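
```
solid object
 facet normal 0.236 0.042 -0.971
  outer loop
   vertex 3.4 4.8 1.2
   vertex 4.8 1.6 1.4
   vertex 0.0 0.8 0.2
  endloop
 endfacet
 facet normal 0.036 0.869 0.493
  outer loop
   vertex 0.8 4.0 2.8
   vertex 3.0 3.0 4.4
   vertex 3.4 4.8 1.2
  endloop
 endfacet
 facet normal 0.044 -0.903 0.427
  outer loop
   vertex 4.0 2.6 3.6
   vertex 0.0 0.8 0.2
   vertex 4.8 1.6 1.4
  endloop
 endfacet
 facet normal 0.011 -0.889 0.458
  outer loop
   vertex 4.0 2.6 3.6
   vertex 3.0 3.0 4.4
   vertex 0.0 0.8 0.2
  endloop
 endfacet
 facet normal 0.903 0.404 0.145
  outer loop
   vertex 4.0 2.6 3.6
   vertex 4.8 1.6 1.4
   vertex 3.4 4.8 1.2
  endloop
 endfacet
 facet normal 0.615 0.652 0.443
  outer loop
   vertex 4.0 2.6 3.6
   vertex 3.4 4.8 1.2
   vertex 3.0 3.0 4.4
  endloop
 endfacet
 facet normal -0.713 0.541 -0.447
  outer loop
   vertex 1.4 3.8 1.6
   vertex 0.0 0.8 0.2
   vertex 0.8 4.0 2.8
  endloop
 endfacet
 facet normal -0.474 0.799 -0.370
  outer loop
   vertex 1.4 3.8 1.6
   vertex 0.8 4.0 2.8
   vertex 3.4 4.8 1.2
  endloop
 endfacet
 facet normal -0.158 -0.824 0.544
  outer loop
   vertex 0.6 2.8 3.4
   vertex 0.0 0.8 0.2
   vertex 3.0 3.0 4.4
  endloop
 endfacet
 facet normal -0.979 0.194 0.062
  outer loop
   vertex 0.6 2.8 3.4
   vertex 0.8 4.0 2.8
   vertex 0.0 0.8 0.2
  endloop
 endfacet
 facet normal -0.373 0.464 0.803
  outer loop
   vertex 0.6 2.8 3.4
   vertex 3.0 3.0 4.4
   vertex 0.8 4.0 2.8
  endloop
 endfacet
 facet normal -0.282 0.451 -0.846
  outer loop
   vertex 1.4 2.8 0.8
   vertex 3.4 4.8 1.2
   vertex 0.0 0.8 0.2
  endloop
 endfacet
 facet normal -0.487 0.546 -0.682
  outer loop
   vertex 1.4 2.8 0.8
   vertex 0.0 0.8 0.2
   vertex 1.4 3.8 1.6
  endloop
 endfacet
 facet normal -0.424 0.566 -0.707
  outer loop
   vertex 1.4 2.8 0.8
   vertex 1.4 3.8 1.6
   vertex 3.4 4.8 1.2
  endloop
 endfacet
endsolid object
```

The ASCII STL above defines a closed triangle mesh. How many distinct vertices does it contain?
9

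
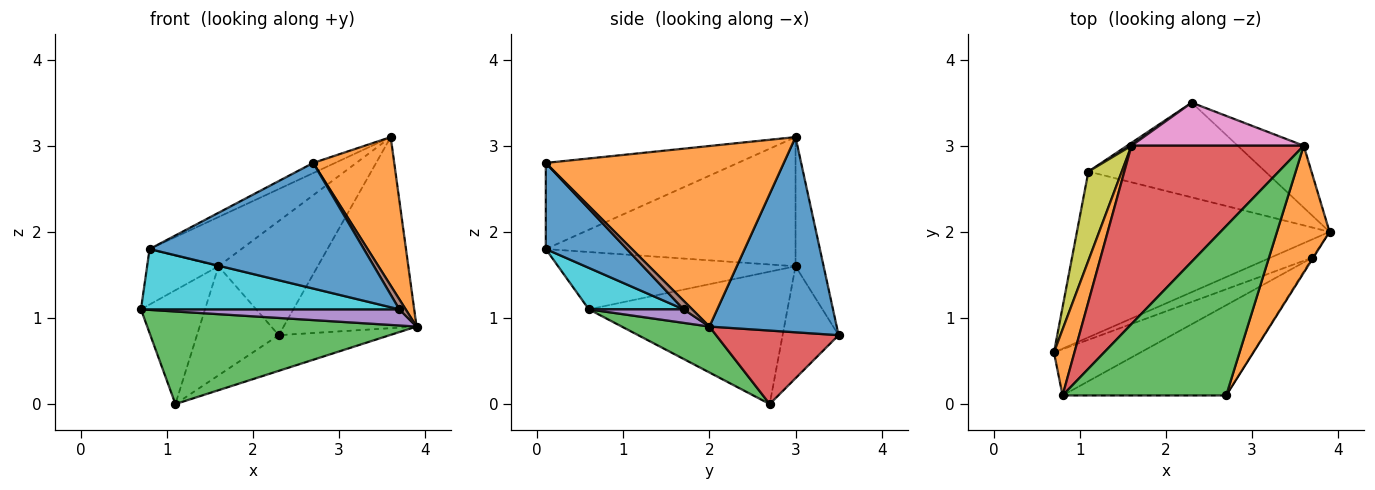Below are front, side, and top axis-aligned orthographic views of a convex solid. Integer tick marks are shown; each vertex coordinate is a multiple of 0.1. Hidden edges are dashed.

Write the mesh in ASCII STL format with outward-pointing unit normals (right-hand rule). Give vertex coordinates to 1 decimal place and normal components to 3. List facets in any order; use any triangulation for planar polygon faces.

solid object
 facet normal 0.673 0.703 -0.228
  outer loop
   vertex 3.6 3.0 3.1
   vertex 3.9 2.0 0.9
   vertex 2.3 3.5 0.8
  endloop
 endfacet
 facet normal 0.913 -0.311 0.266
  outer loop
   vertex 2.7 0.1 2.8
   vertex 3.9 2.0 0.9
   vertex 3.6 3.0 3.1
  endloop
 endfacet
 facet normal 0.157 -0.482 -0.862
  outer loop
   vertex 1.1 2.7 0.0
   vertex 3.9 2.0 0.9
   vertex 0.7 0.6 1.1
  endloop
 endfacet
 facet normal 0.362 0.328 -0.872
  outer loop
   vertex 1.1 2.7 0.0
   vertex 2.3 3.5 0.8
   vertex 3.9 2.0 0.9
  endloop
 endfacet
 facet normal 0.236 -0.643 -0.729
  outer loop
   vertex 3.7 1.7 1.1
   vertex 0.7 0.6 1.1
   vertex 3.9 2.0 0.9
  endloop
 endfacet
 facet normal 0.802 -0.591 -0.084
  outer loop
   vertex 3.7 1.7 1.1
   vertex 3.9 2.0 0.9
   vertex 2.7 0.1 2.8
  endloop
 endfacet
 facet normal -0.256 0.904 0.341
  outer loop
   vertex 1.6 3.0 1.6
   vertex 3.6 3.0 3.1
   vertex 2.3 3.5 0.8
  endloop
 endfacet
 facet normal -0.565 0.825 0.022
  outer loop
   vertex 1.6 3.0 1.6
   vertex 2.3 3.5 0.8
   vertex 1.1 2.7 0.0
  endloop
 endfacet
 facet normal -0.925 0.298 0.233
  outer loop
   vertex 1.6 3.0 1.6
   vertex 1.1 2.7 0.0
   vertex 0.7 0.6 1.1
  endloop
 endfacet
 facet normal 0.279 -0.762 -0.584
  outer loop
   vertex 0.8 0.1 1.8
   vertex 0.7 0.6 1.1
   vertex 3.7 1.7 1.1
  endloop
 endfacet
 facet normal 0.294 -0.776 -0.558
  outer loop
   vertex 0.8 0.1 1.8
   vertex 3.7 1.7 1.1
   vertex 2.7 0.1 2.8
  endloop
 endfacet
 facet normal -0.906 0.272 0.324
  outer loop
   vertex 0.8 0.1 1.8
   vertex 1.6 3.0 1.6
   vertex 0.7 0.6 1.1
  endloop
 endfacet
 facet normal -0.465 0.053 0.884
  outer loop
   vertex 0.8 0.1 1.8
   vertex 2.7 0.1 2.8
   vertex 3.6 3.0 3.1
  endloop
 endfacet
 facet normal -0.586 0.216 0.781
  outer loop
   vertex 0.8 0.1 1.8
   vertex 3.6 3.0 3.1
   vertex 1.6 3.0 1.6
  endloop
 endfacet
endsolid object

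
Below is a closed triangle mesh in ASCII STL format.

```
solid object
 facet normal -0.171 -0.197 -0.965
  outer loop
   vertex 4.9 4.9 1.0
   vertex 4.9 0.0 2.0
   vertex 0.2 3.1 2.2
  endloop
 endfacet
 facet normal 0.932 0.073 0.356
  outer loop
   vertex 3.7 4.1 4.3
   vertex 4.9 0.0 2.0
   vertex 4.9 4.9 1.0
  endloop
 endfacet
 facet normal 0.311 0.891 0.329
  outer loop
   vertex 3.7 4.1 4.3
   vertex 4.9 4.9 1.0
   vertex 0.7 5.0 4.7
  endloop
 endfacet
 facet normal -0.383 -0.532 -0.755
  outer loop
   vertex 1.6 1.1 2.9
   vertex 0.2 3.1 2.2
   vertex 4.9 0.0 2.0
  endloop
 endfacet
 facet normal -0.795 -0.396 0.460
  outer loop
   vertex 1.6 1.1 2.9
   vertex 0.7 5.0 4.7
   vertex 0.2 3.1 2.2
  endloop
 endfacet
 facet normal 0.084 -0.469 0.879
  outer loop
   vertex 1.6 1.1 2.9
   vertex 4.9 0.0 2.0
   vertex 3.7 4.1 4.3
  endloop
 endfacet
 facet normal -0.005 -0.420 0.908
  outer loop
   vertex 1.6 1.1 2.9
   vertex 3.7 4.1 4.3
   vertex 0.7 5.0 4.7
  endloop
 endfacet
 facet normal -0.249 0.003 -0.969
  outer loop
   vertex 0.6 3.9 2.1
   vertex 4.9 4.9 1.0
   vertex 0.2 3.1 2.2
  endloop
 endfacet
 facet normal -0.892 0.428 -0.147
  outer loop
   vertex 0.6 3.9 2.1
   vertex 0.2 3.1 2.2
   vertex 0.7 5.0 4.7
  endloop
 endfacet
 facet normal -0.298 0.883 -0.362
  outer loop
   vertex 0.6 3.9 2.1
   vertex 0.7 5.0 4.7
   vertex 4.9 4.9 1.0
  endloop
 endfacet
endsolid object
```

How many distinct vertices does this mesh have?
7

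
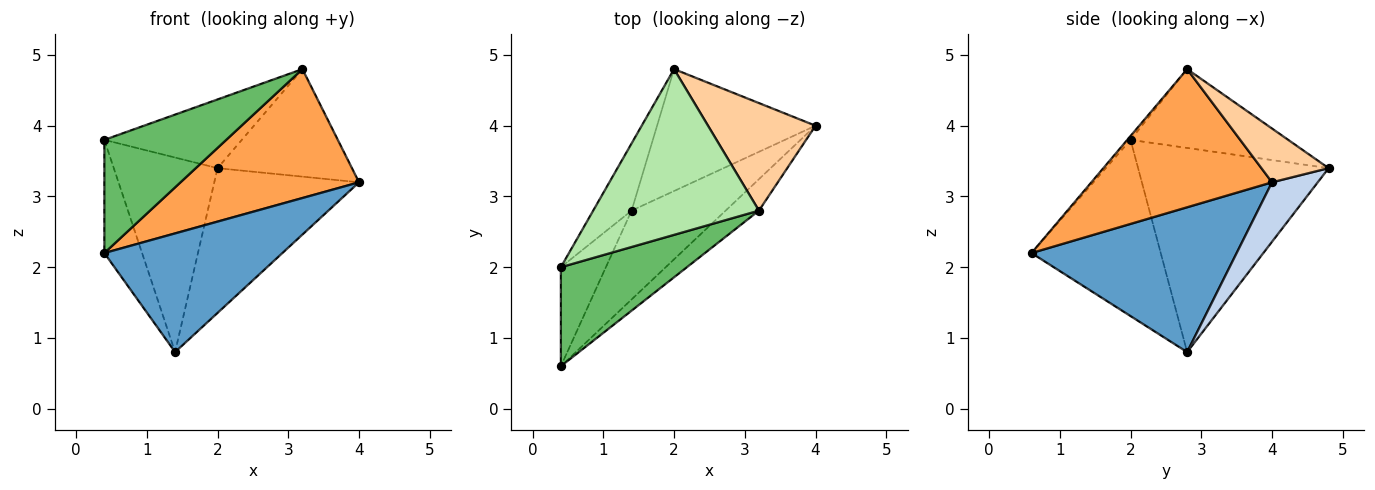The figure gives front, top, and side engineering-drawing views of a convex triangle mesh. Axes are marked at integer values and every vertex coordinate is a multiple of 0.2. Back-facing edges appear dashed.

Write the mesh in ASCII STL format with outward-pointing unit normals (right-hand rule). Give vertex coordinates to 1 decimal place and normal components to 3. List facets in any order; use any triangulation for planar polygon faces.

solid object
 facet normal 0.678 -0.588 -0.440
  outer loop
   vertex 1.4 2.8 0.8
   vertex 4.0 4.0 3.2
   vertex 0.4 0.6 2.2
  endloop
 endfacet
 facet normal 0.235 0.744 -0.626
  outer loop
   vertex 1.4 2.8 0.8
   vertex 2.0 4.8 3.4
   vertex 4.0 4.0 3.2
  endloop
 endfacet
 facet normal 0.701 -0.693 -0.169
  outer loop
   vertex 3.2 2.8 4.8
   vertex 0.4 0.6 2.2
   vertex 4.0 4.0 3.2
  endloop
 endfacet
 facet normal 0.333 0.667 0.667
  outer loop
   vertex 3.2 2.8 4.8
   vertex 4.0 4.0 3.2
   vertex 2.0 4.8 3.4
  endloop
 endfacet
 facet normal -0.020 -0.752 0.658
  outer loop
   vertex 0.4 2.0 3.8
   vertex 0.4 0.6 2.2
   vertex 3.2 2.8 4.8
  endloop
 endfacet
 facet normal -0.402 0.351 0.846
  outer loop
   vertex 0.4 2.0 3.8
   vertex 3.2 2.8 4.8
   vertex 2.0 4.8 3.4
  endloop
 endfacet
 facet normal -0.932 0.272 -0.238
  outer loop
   vertex 0.4 2.0 3.8
   vertex 1.4 2.8 0.8
   vertex 0.4 0.6 2.2
  endloop
 endfacet
 facet normal -0.866 0.472 -0.163
  outer loop
   vertex 0.4 2.0 3.8
   vertex 2.0 4.8 3.4
   vertex 1.4 2.8 0.8
  endloop
 endfacet
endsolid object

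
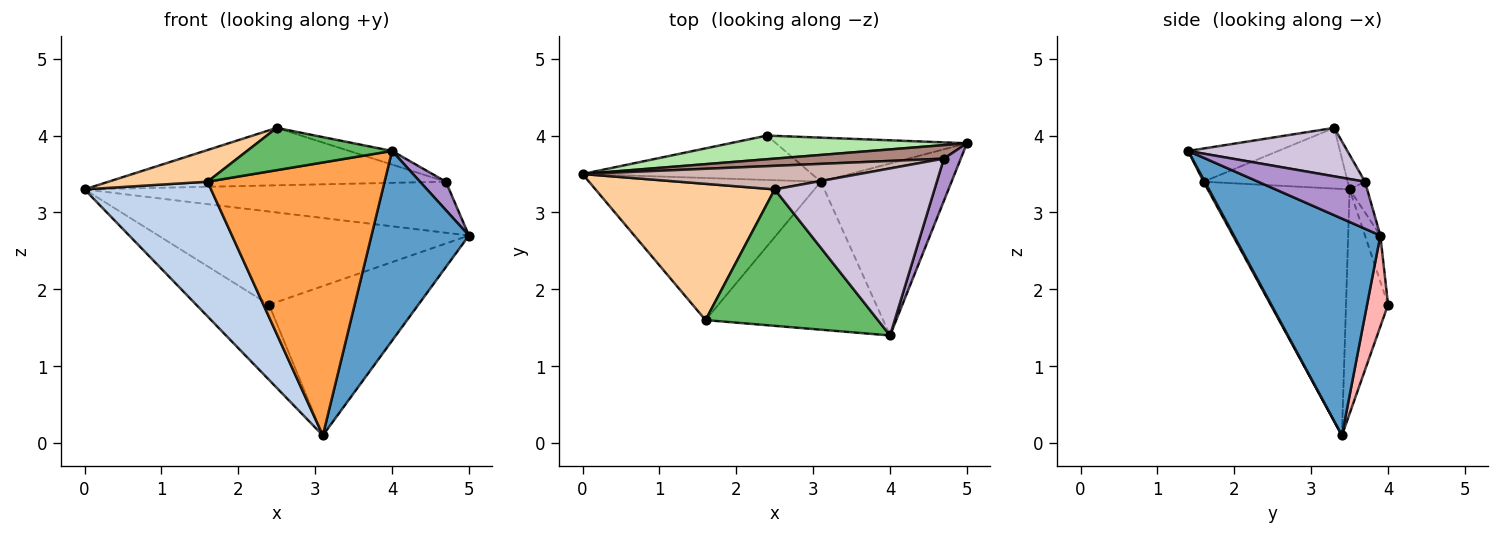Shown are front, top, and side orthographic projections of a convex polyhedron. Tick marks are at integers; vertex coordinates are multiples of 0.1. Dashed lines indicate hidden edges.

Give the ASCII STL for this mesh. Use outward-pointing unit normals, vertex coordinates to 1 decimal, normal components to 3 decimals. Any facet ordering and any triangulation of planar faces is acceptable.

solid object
 facet normal 0.744 -0.495 -0.449
  outer loop
   vertex 3.1 3.4 0.1
   vertex 5.0 3.9 2.7
   vertex 4.0 1.4 3.8
  endloop
 endfacet
 facet normal -0.611 -0.545 -0.575
  outer loop
   vertex 1.6 1.6 3.4
   vertex 0.0 3.5 3.3
   vertex 3.1 3.4 0.1
  endloop
 endfacet
 facet normal 0.006 -0.879 -0.477
  outer loop
   vertex 1.6 1.6 3.4
   vertex 3.1 3.4 0.1
   vertex 4.0 1.4 3.8
  endloop
 endfacet
 facet normal -0.313 -0.215 0.925
  outer loop
   vertex 2.5 3.3 4.1
   vertex 0.0 3.5 3.3
   vertex 1.6 1.6 3.4
  endloop
 endfacet
 facet normal -0.181 -0.291 0.939
  outer loop
   vertex 2.5 3.3 4.1
   vertex 1.6 1.6 3.4
   vertex 4.0 1.4 3.8
  endloop
 endfacet
 facet normal -0.048 0.968 0.246
  outer loop
   vertex 2.4 4.0 1.8
   vertex 0.0 3.5 3.3
   vertex 5.0 3.9 2.7
  endloop
 endfacet
 facet normal -0.445 0.771 -0.455
  outer loop
   vertex 2.4 4.0 1.8
   vertex 3.1 3.4 0.1
   vertex 0.0 3.5 3.3
  endloop
 endfacet
 facet normal 0.134 0.951 -0.280
  outer loop
   vertex 2.4 4.0 1.8
   vertex 5.0 3.9 2.7
   vertex 3.1 3.4 0.1
  endloop
 endfacet
 facet normal 0.918 -0.222 0.330
  outer loop
   vertex 4.7 3.7 3.4
   vertex 4.0 1.4 3.8
   vertex 5.0 3.9 2.7
  endloop
 endfacet
 facet normal 0.289 0.078 0.954
  outer loop
   vertex 4.7 3.7 3.4
   vertex 2.5 3.3 4.1
   vertex 4.0 1.4 3.8
  endloop
 endfacet
 facet normal -0.047 0.966 0.256
  outer loop
   vertex 4.7 3.7 3.4
   vertex 5.0 3.9 2.7
   vertex 0.0 3.5 3.3
  endloop
 endfacet
 facet normal -0.047 0.924 0.379
  outer loop
   vertex 4.7 3.7 3.4
   vertex 0.0 3.5 3.3
   vertex 2.5 3.3 4.1
  endloop
 endfacet
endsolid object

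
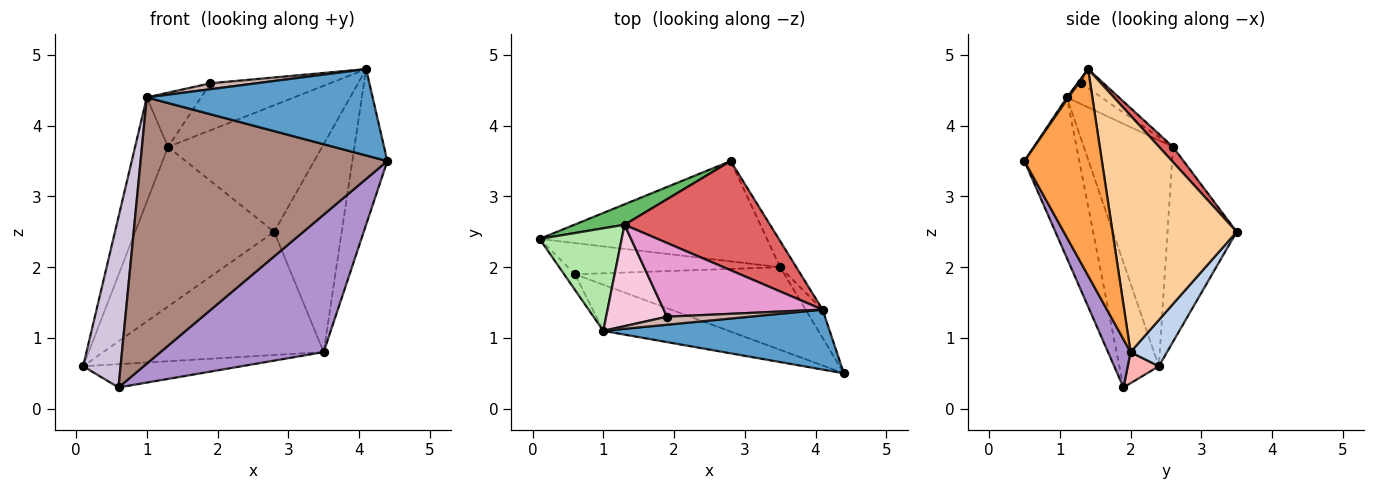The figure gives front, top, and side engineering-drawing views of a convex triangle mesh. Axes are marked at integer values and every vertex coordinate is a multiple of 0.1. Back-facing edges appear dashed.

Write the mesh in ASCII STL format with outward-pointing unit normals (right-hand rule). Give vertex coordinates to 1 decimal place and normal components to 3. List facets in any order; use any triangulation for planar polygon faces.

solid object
 facet normal 0.006 -0.822 0.570
  outer loop
   vertex 1.0 1.1 4.4
   vertex 4.4 0.5 3.5
   vertex 4.1 1.4 4.8
  endloop
 endfacet
 facet normal 0.127 0.769 -0.626
  outer loop
   vertex 3.5 2.0 0.8
   vertex 0.1 2.4 0.6
   vertex 2.8 3.5 2.5
  endloop
 endfacet
 facet normal 0.909 0.411 -0.075
  outer loop
   vertex 3.5 2.0 0.8
   vertex 4.1 1.4 4.8
   vertex 4.4 0.5 3.5
  endloop
 endfacet
 facet normal 0.877 0.477 -0.060
  outer loop
   vertex 3.5 2.0 0.8
   vertex 2.8 3.5 2.5
   vertex 4.1 1.4 4.8
  endloop
 endfacet
 facet normal -0.443 0.889 0.114
  outer loop
   vertex 1.3 2.6 3.7
   vertex 2.8 3.5 2.5
   vertex 0.1 2.4 0.6
  endloop
 endfacet
 facet normal -0.888 0.328 0.323
  outer loop
   vertex 1.3 2.6 3.7
   vertex 0.1 2.4 0.6
   vertex 1.0 1.1 4.4
  endloop
 endfacet
 facet normal 0.068 0.756 0.652
  outer loop
   vertex 1.3 2.6 3.7
   vertex 4.1 1.4 4.8
   vertex 2.8 3.5 2.5
  endloop
 endfacet
 facet normal 0.117 0.594 -0.796
  outer loop
   vertex 0.6 1.9 0.3
   vertex 0.1 2.4 0.6
   vertex 3.5 2.0 0.8
  endloop
 endfacet
 facet normal 0.118 -0.851 -0.512
  outer loop
   vertex 0.6 1.9 0.3
   vertex 3.5 2.0 0.8
   vertex 4.4 0.5 3.5
  endloop
 endfacet
 facet normal -0.724 -0.686 -0.063
  outer loop
   vertex 0.6 1.9 0.3
   vertex 1.0 1.1 4.4
   vertex 0.1 2.4 0.6
  endloop
 endfacet
 facet normal -0.214 -0.962 -0.167
  outer loop
   vertex 0.6 1.9 0.3
   vertex 4.4 0.5 3.5
   vertex 1.0 1.1 4.4
  endloop
 endfacet
 facet normal -0.046 -0.596 0.802
  outer loop
   vertex 1.9 1.3 4.6
   vertex 1.0 1.1 4.4
   vertex 4.1 1.4 4.8
  endloop
 endfacet
 facet normal -0.101 0.535 0.839
  outer loop
   vertex 1.9 1.3 4.6
   vertex 4.1 1.4 4.8
   vertex 1.3 2.6 3.7
  endloop
 endfacet
 facet normal -0.288 0.452 0.844
  outer loop
   vertex 1.9 1.3 4.6
   vertex 1.3 2.6 3.7
   vertex 1.0 1.1 4.4
  endloop
 endfacet
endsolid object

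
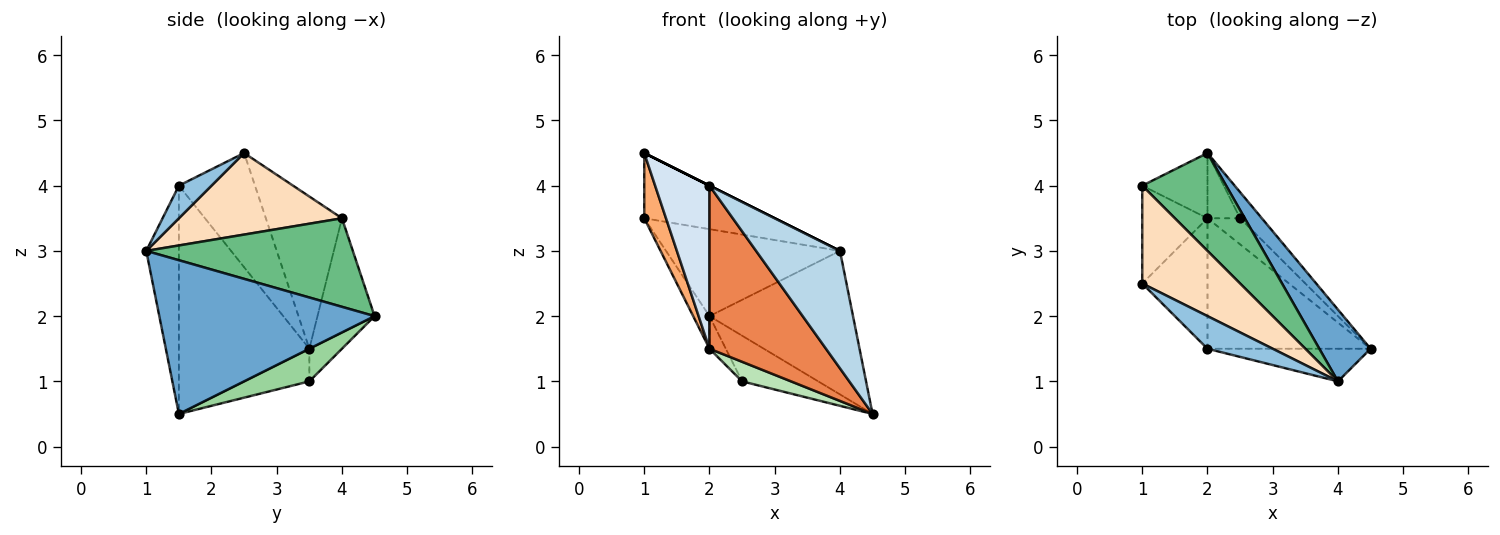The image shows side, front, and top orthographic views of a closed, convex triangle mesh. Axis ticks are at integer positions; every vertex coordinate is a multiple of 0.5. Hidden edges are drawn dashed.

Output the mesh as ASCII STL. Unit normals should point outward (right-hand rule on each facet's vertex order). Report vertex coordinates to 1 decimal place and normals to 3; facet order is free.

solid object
 facet normal 0.802 0.535 0.267
  outer loop
   vertex 4.0 1.0 3.0
   vertex 4.5 1.5 0.5
   vertex 2.0 4.5 2.0
  endloop
 endfacet
 facet normal 0.447 0.000 0.894
  outer loop
   vertex 2.0 1.5 4.0
   vertex 4.0 1.0 3.0
   vertex 1.0 2.5 4.5
  endloop
 endfacet
 facet normal -0.351 -0.902 -0.251
  outer loop
   vertex 2.0 1.5 4.0
   vertex 4.5 1.5 0.5
   vertex 4.0 1.0 3.0
  endloop
 endfacet
 facet normal -0.738 -0.527 -0.422
  outer loop
   vertex 2.0 1.5 4.0
   vertex 1.0 2.5 4.5
   vertex 2.0 3.5 1.5
  endloop
 endfacet
 facet normal -0.658 -0.588 -0.470
  outer loop
   vertex 2.0 1.5 4.0
   vertex 2.0 3.5 1.5
   vertex 4.5 1.5 0.5
  endloop
 endfacet
 facet normal -0.889 -0.254 -0.381
  outer loop
   vertex 1.0 4.0 3.5
   vertex 2.0 3.5 1.5
   vertex 1.0 2.5 4.5
  endloop
 endfacet
 facet normal -0.843 0.241 -0.482
  outer loop
   vertex 1.0 4.0 3.5
   vertex 2.0 4.5 2.0
   vertex 2.0 3.5 1.5
  endloop
 endfacet
 facet normal 0.570 0.456 0.684
  outer loop
   vertex 1.0 4.0 3.5
   vertex 1.0 2.5 4.5
   vertex 4.0 1.0 3.0
  endloop
 endfacet
 facet normal 0.619 0.522 0.587
  outer loop
   vertex 1.0 4.0 3.5
   vertex 4.0 1.0 3.0
   vertex 2.0 4.5 2.0
  endloop
 endfacet
 facet normal 0.597 0.697 -0.398
  outer loop
   vertex 2.5 3.5 1.0
   vertex 2.0 4.5 2.0
   vertex 4.5 1.5 0.5
  endloop
 endfacet
 facet normal -0.625 -0.469 -0.625
  outer loop
   vertex 2.5 3.5 1.0
   vertex 4.5 1.5 0.5
   vertex 2.0 3.5 1.5
  endloop
 endfacet
 facet normal -0.667 0.333 -0.667
  outer loop
   vertex 2.5 3.5 1.0
   vertex 2.0 3.5 1.5
   vertex 2.0 4.5 2.0
  endloop
 endfacet
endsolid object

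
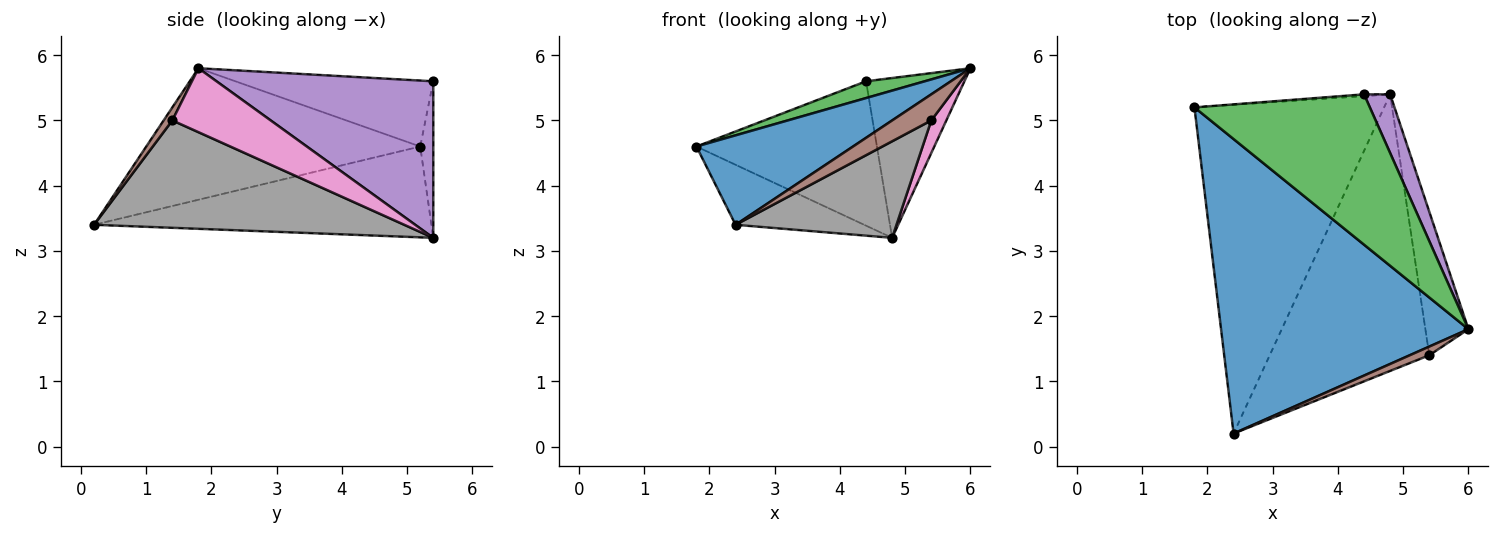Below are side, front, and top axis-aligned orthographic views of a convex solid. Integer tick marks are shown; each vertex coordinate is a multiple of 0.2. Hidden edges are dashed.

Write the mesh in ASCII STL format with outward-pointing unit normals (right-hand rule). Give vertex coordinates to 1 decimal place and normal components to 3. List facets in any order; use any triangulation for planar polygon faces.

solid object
 facet normal -0.453 -0.259 0.853
  outer loop
   vertex 2.4 0.2 3.4
   vertex 6.0 1.8 5.8
   vertex 1.8 5.2 4.6
  endloop
 endfacet
 facet normal -0.426 0.162 -0.890
  outer loop
   vertex 4.8 5.4 3.2
   vertex 2.4 0.2 3.4
   vertex 1.8 5.2 4.6
  endloop
 endfacet
 facet normal -0.350 -0.104 0.931
  outer loop
   vertex 4.4 5.4 5.6
   vertex 1.8 5.2 4.6
   vertex 6.0 1.8 5.8
  endloop
 endfacet
 facet normal -0.072 0.997 -0.012
  outer loop
   vertex 4.4 5.4 5.6
   vertex 4.8 5.4 3.2
   vertex 1.8 5.2 4.6
  endloop
 endfacet
 facet normal 0.900 0.408 0.150
  outer loop
   vertex 4.4 5.4 5.6
   vertex 6.0 1.8 5.8
   vertex 4.8 5.4 3.2
  endloop
 endfacet
 facet normal 0.206 -0.928 0.309
  outer loop
   vertex 5.4 1.4 5.0
   vertex 6.0 1.8 5.8
   vertex 2.4 0.2 3.4
  endloop
 endfacet
 facet normal 0.823 -0.126 -0.554
  outer loop
   vertex 5.4 1.4 5.0
   vertex 4.8 5.4 3.2
   vertex 6.0 1.8 5.8
  endloop
 endfacet
 facet normal 0.536 -0.278 -0.797
  outer loop
   vertex 5.4 1.4 5.0
   vertex 2.4 0.2 3.4
   vertex 4.8 5.4 3.2
  endloop
 endfacet
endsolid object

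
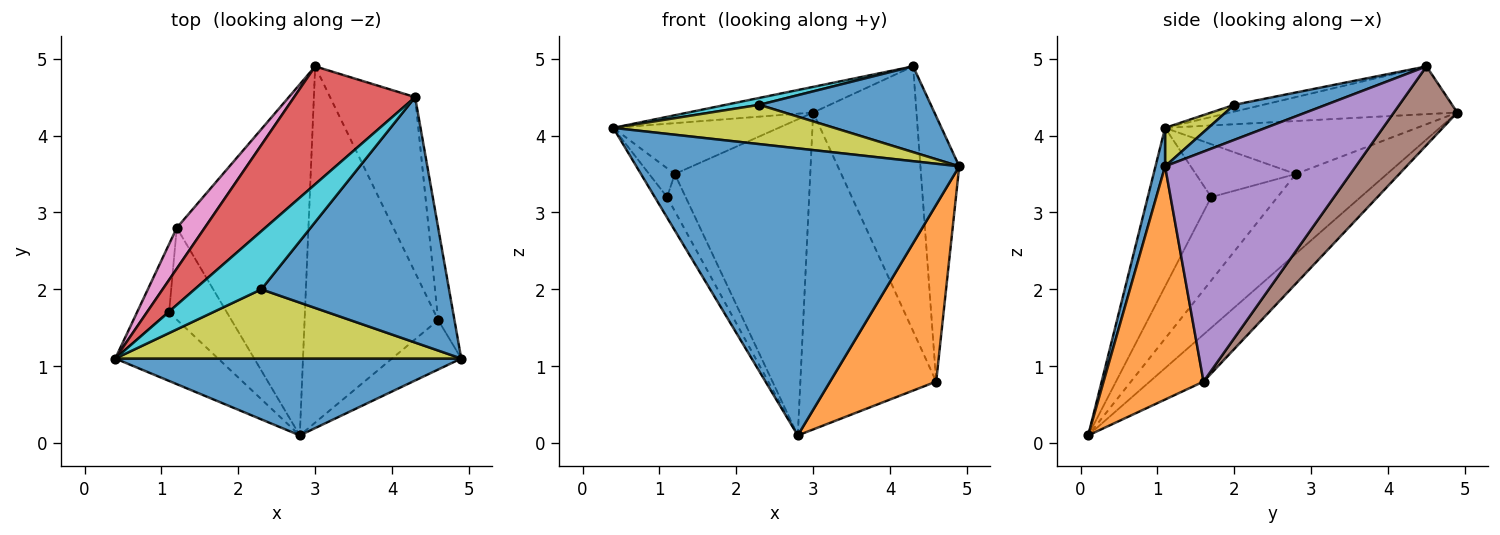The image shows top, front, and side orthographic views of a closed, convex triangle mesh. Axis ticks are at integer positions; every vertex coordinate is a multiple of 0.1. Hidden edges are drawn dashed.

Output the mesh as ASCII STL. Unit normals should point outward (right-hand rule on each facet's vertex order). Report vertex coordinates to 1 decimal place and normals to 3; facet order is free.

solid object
 facet normal 0.029 -0.966 0.259
  outer loop
   vertex 2.8 0.1 0.1
   vertex 4.9 1.1 3.6
   vertex 0.4 1.1 4.1
  endloop
 endfacet
 facet normal 0.672 -0.713 -0.199
  outer loop
   vertex 4.6 1.6 0.8
   vertex 4.9 1.1 3.6
   vertex 2.8 0.1 0.1
  endloop
 endfacet
 facet normal -0.255 0.643 -0.722
  outer loop
   vertex 4.6 1.6 0.8
   vertex 2.8 0.1 0.1
   vertex 3.0 4.9 4.3
  endloop
 endfacet
 facet normal -0.360 0.198 0.912
  outer loop
   vertex 4.3 4.5 4.9
   vertex 3.0 4.9 4.3
   vertex 0.4 1.1 4.1
  endloop
 endfacet
 facet normal 0.978 0.199 -0.069
  outer loop
   vertex 4.3 4.5 4.9
   vertex 4.9 1.1 3.6
   vertex 4.6 1.6 0.8
  endloop
 endfacet
 facet normal 0.455 0.742 -0.492
  outer loop
   vertex 4.3 4.5 4.9
   vertex 4.6 1.6 0.8
   vertex 3.0 4.9 4.3
  endloop
 endfacet
 facet normal -0.765 0.502 0.403
  outer loop
   vertex 1.2 2.8 3.5
   vertex 0.4 1.1 4.1
   vertex 3.0 4.9 4.3
  endloop
 endfacet
 facet normal -0.411 0.610 -0.678
  outer loop
   vertex 1.2 2.8 3.5
   vertex 3.0 4.9 4.3
   vertex 2.8 0.1 0.1
  endloop
 endfacet
 facet normal 0.096 -0.492 0.866
  outer loop
   vertex 2.3 2.0 4.4
   vertex 0.4 1.1 4.1
   vertex 4.9 1.1 3.6
  endloop
 endfacet
 facet normal -0.100 -0.117 0.988
  outer loop
   vertex 2.3 2.0 4.4
   vertex 4.3 4.5 4.9
   vertex 0.4 1.1 4.1
  endloop
 endfacet
 facet normal 0.174 -0.325 0.930
  outer loop
   vertex 2.3 2.0 4.4
   vertex 4.9 1.1 3.6
   vertex 4.3 4.5 4.9
  endloop
 endfacet
 facet normal -0.828 0.161 -0.537
  outer loop
   vertex 1.1 1.7 3.2
   vertex 2.8 0.1 0.1
   vertex 0.4 1.1 4.1
  endloop
 endfacet
 facet normal -0.835 0.214 -0.507
  outer loop
   vertex 1.1 1.7 3.2
   vertex 0.4 1.1 4.1
   vertex 1.2 2.8 3.5
  endloop
 endfacet
 facet normal -0.801 0.224 -0.555
  outer loop
   vertex 1.1 1.7 3.2
   vertex 1.2 2.8 3.5
   vertex 2.8 0.1 0.1
  endloop
 endfacet
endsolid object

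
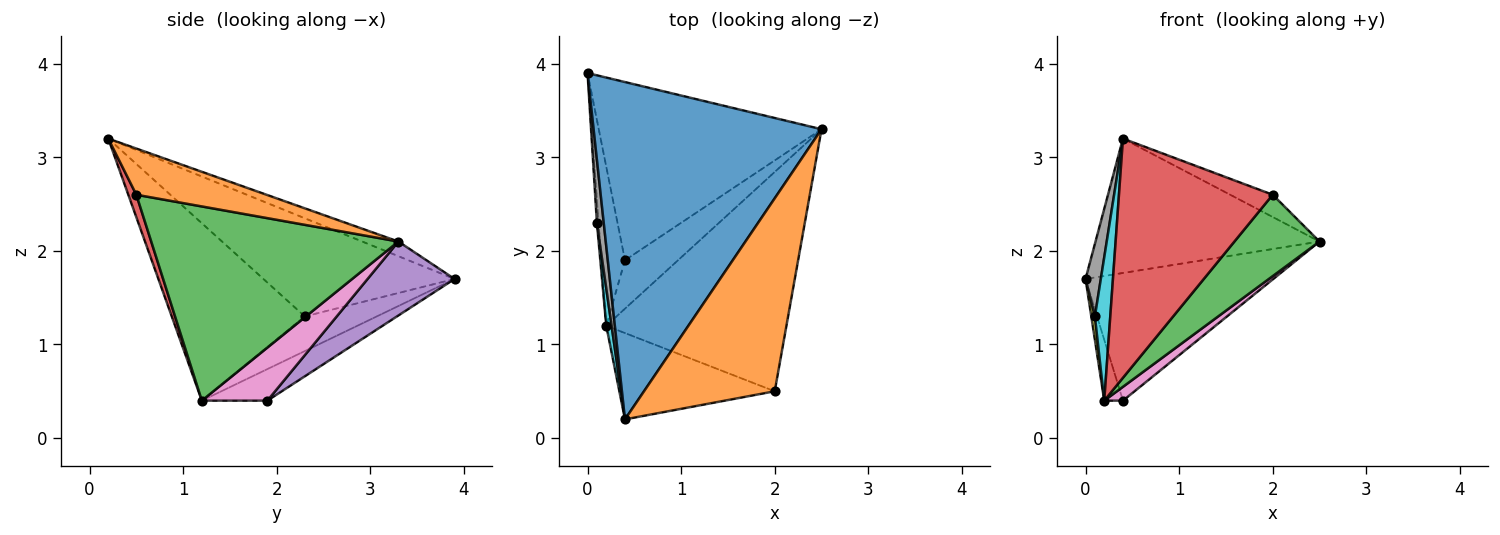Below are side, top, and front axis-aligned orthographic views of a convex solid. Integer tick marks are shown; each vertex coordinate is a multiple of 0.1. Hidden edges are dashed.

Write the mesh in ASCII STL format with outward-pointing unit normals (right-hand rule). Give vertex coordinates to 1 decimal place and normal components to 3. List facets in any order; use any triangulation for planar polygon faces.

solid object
 facet normal -0.060 0.369 0.927
  outer loop
   vertex 0.4 0.2 3.2
   vertex 2.5 3.3 2.1
   vertex 0.0 3.9 1.7
  endloop
 endfacet
 facet normal 0.331 0.108 0.937
  outer loop
   vertex 2.0 0.5 2.6
   vertex 2.5 3.3 2.1
   vertex 0.4 0.2 3.2
  endloop
 endfacet
 facet normal 0.711 -0.245 -0.659
  outer loop
   vertex 2.0 0.5 2.6
   vertex 0.2 1.2 0.4
   vertex 2.5 3.3 2.1
  endloop
 endfacet
 facet normal 0.049 -0.939 -0.339
  outer loop
   vertex 2.0 0.5 2.6
   vertex 0.4 0.2 3.2
   vertex 0.2 1.2 0.4
  endloop
 endfacet
 facet normal 0.261 0.562 -0.785
  outer loop
   vertex 0.4 1.9 0.4
   vertex 0.0 3.9 1.7
   vertex 2.5 3.3 2.1
  endloop
 endfacet
 facet normal -0.781 0.223 -0.584
  outer loop
   vertex 0.4 1.9 0.4
   vertex 0.2 1.2 0.4
   vertex 0.0 3.9 1.7
  endloop
 endfacet
 facet normal 0.693 -0.198 -0.693
  outer loop
   vertex 0.4 1.9 0.4
   vertex 2.5 3.3 2.1
   vertex 0.2 1.2 0.4
  endloop
 endfacet
 facet normal -0.994 -0.079 0.069
  outer loop
   vertex 0.1 2.3 1.3
   vertex 0.4 0.2 3.2
   vertex 0.0 3.9 1.7
  endloop
 endfacet
 facet normal -0.998 -0.050 -0.050
  outer loop
   vertex 0.1 2.3 1.3
   vertex 0.0 3.9 1.7
   vertex 0.2 1.2 0.4
  endloop
 endfacet
 facet normal -0.993 -0.115 0.030
  outer loop
   vertex 0.1 2.3 1.3
   vertex 0.2 1.2 0.4
   vertex 0.4 0.2 3.2
  endloop
 endfacet
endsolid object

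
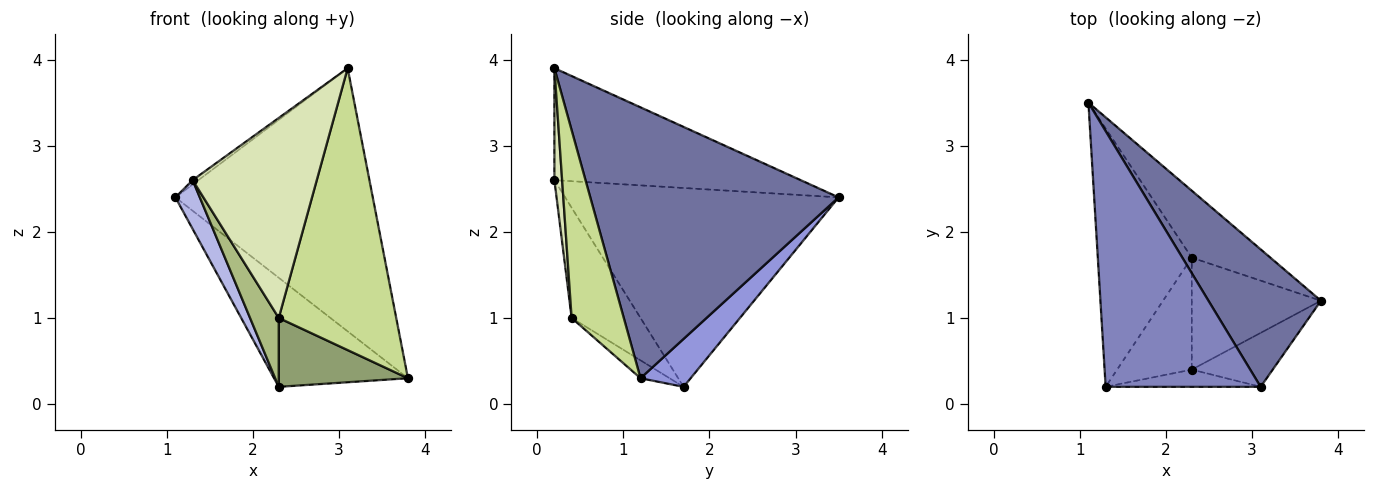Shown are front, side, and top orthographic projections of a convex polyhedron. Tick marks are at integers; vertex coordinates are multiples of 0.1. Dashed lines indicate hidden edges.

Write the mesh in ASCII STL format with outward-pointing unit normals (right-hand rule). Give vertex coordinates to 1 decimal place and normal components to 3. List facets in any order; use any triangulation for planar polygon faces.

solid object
 facet normal 0.745 0.592 0.309
  outer loop
   vertex 3.1 0.2 3.9
   vertex 3.8 1.2 0.3
   vertex 1.1 3.5 2.4
  endloop
 endfacet
 facet normal -0.585 0.014 0.811
  outer loop
   vertex 3.1 0.2 3.9
   vertex 1.1 3.5 2.4
   vertex 1.3 0.2 2.6
  endloop
 endfacet
 facet normal 0.304 0.812 -0.499
  outer loop
   vertex 2.3 1.7 0.2
   vertex 1.1 3.5 2.4
   vertex 3.8 1.2 0.3
  endloop
 endfacet
 facet normal -0.901 -0.080 -0.426
  outer loop
   vertex 2.3 1.7 0.2
   vertex 1.3 0.2 2.6
   vertex 1.1 3.5 2.4
  endloop
 endfacet
 facet normal -0.117 -0.520 -0.846
  outer loop
   vertex 2.3 0.4 1.0
   vertex 2.3 1.7 0.2
   vertex 3.8 1.2 0.3
  endloop
 endfacet
 facet normal -0.783 -0.326 -0.530
  outer loop
   vertex 2.3 0.4 1.0
   vertex 1.3 0.2 2.6
   vertex 2.3 1.7 0.2
  endloop
 endfacet
 facet normal 0.400 -0.900 -0.172
  outer loop
   vertex 2.3 0.4 1.0
   vertex 3.8 1.2 0.3
   vertex 3.1 0.2 3.9
  endloop
 endfacet
 facet normal 0.062 -0.994 -0.086
  outer loop
   vertex 2.3 0.4 1.0
   vertex 3.1 0.2 3.9
   vertex 1.3 0.2 2.6
  endloop
 endfacet
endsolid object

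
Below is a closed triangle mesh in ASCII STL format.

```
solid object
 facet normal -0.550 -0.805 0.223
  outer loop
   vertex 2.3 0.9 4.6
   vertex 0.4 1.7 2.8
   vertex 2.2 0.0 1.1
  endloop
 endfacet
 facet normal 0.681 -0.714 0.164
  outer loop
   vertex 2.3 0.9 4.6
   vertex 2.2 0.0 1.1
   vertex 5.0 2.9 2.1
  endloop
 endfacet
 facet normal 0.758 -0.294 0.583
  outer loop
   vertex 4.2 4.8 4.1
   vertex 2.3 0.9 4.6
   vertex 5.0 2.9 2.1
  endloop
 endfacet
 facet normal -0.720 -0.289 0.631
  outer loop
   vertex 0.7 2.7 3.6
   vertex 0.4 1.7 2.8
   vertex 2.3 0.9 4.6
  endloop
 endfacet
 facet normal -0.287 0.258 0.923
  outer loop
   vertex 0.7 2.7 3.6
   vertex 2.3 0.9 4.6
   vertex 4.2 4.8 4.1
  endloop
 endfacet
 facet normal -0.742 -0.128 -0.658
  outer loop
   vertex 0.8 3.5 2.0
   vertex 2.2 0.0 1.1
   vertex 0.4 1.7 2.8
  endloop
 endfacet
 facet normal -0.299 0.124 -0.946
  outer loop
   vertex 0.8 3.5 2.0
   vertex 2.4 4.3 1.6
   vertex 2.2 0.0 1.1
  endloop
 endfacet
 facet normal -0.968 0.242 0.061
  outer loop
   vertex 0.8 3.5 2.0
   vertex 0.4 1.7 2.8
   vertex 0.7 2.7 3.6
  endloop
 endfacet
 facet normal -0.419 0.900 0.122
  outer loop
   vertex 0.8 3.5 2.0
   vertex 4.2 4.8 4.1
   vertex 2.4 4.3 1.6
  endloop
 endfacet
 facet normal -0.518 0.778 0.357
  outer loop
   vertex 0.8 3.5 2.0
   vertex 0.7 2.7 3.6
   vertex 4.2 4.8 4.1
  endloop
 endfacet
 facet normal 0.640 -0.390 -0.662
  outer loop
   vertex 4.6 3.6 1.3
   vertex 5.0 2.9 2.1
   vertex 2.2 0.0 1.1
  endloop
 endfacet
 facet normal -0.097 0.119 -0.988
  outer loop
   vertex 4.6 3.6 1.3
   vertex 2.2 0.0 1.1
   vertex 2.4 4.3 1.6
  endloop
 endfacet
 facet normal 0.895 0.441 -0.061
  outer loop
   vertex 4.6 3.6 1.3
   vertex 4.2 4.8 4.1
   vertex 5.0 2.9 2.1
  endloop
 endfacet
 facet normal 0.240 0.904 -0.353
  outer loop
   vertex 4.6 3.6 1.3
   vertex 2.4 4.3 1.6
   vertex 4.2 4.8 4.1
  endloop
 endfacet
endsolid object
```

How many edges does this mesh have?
21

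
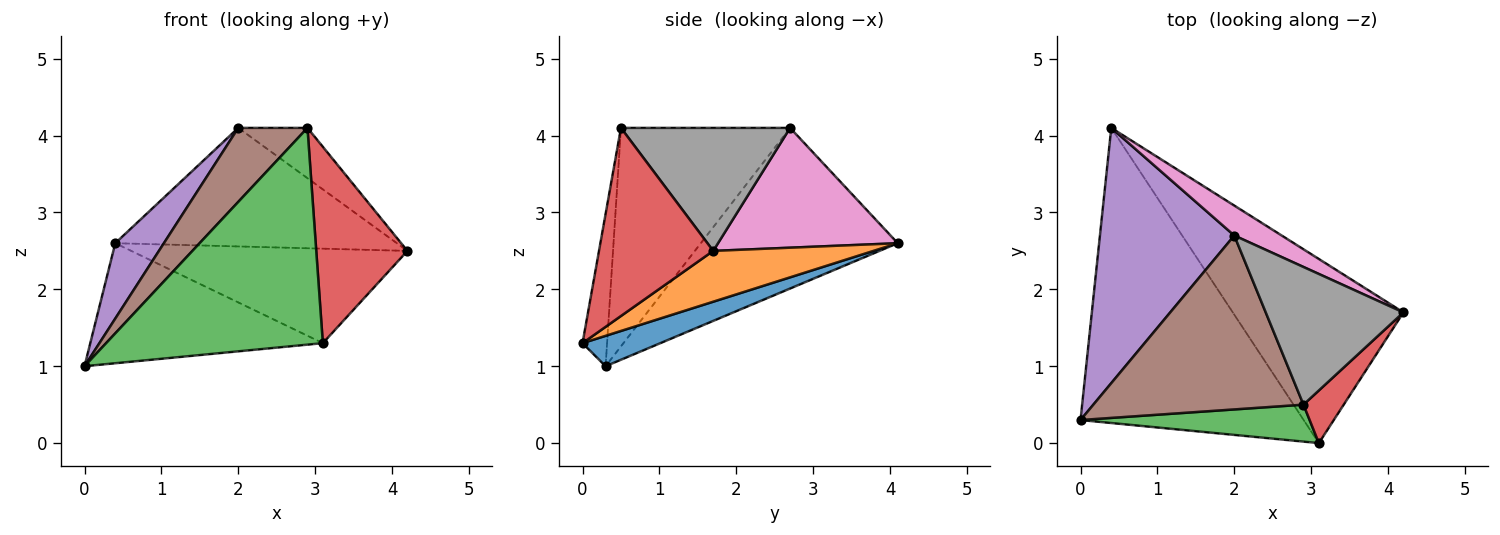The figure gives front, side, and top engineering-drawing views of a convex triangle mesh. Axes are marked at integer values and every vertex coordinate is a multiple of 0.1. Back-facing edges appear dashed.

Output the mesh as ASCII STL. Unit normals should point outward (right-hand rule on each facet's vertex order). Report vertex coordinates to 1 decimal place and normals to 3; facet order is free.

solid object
 facet normal 0.125 0.374 -0.919
  outer loop
   vertex 3.1 0.0 1.3
   vertex 0.0 0.3 1.0
   vertex 0.4 4.1 2.6
  endloop
 endfacet
 facet normal 0.256 0.441 -0.860
  outer loop
   vertex 3.1 0.0 1.3
   vertex 0.4 4.1 2.6
   vertex 4.2 1.7 2.5
  endloop
 endfacet
 facet normal -0.111 -0.980 0.167
  outer loop
   vertex 3.1 0.0 1.3
   vertex 2.9 0.5 4.1
   vertex 0.0 0.3 1.0
  endloop
 endfacet
 facet normal 0.771 -0.615 0.165
  outer loop
   vertex 3.1 0.0 1.3
   vertex 4.2 1.7 2.5
   vertex 2.9 0.5 4.1
  endloop
 endfacet
 facet normal -0.754 -0.186 0.630
  outer loop
   vertex 2.0 2.7 4.1
   vertex 0.4 4.1 2.6
   vertex 0.0 0.3 1.0
  endloop
 endfacet
 facet normal -0.691 -0.283 0.665
  outer loop
   vertex 2.0 2.7 4.1
   vertex 0.0 0.3 1.0
   vertex 2.9 0.5 4.1
  endloop
 endfacet
 facet normal 0.526 0.824 0.208
  outer loop
   vertex 2.0 2.7 4.1
   vertex 4.2 1.7 2.5
   vertex 0.4 4.1 2.6
  endloop
 endfacet
 facet normal 0.643 0.263 0.719
  outer loop
   vertex 2.0 2.7 4.1
   vertex 2.9 0.5 4.1
   vertex 4.2 1.7 2.5
  endloop
 endfacet
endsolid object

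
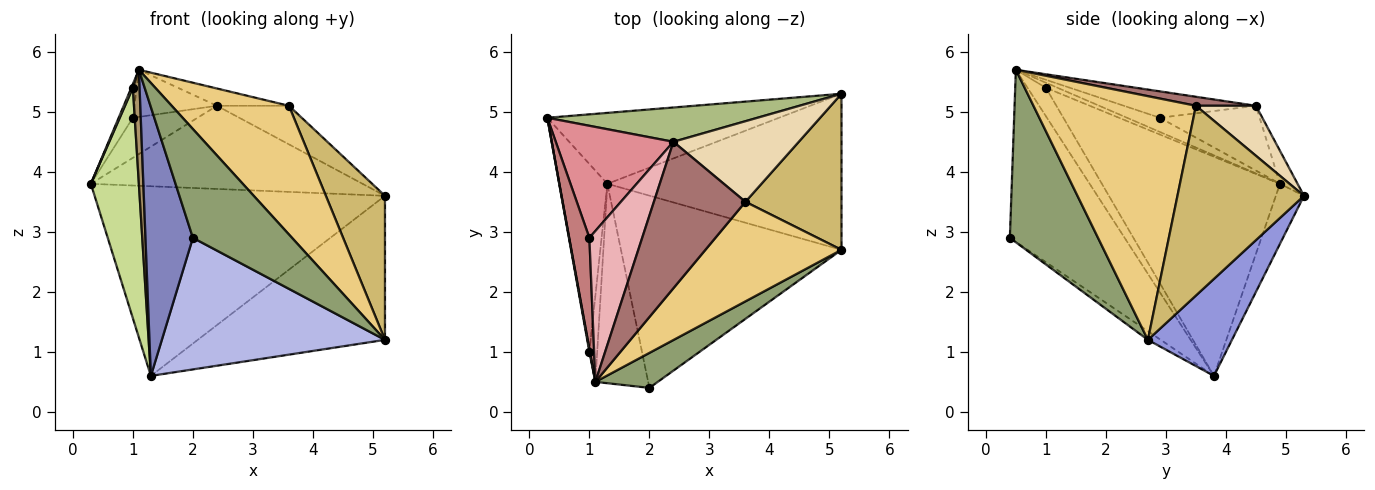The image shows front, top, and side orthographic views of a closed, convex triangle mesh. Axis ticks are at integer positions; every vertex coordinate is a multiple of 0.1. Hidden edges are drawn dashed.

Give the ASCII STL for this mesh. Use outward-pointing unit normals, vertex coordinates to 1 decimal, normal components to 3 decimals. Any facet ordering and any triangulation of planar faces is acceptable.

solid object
 facet normal -0.090 0.933 -0.349
  outer loop
   vertex 1.3 3.8 0.6
   vertex 0.3 4.9 3.8
   vertex 5.2 5.3 3.6
  endloop
 endfacet
 facet normal -0.889 -0.368 -0.273
  outer loop
   vertex 1.1 0.5 5.7
   vertex 1.3 3.8 0.6
   vertex 2.0 0.4 2.9
  endloop
 endfacet
 facet normal 0.291 0.649 -0.703
  outer loop
   vertex 5.2 2.7 1.2
   vertex 1.3 3.8 0.6
   vertex 5.2 5.3 3.6
  endloop
 endfacet
 facet normal -0.032 -0.565 -0.825
  outer loop
   vertex 5.2 2.7 1.2
   vertex 2.0 0.4 2.9
   vertex 1.3 3.8 0.6
  endloop
 endfacet
 facet normal 0.646 -0.726 0.234
  outer loop
   vertex 5.2 2.7 1.2
   vertex 1.1 0.5 5.7
   vertex 2.0 0.4 2.9
  endloop
 endfacet
 facet normal -0.060 0.923 0.381
  outer loop
   vertex 2.4 4.5 5.1
   vertex 5.2 5.3 3.6
   vertex 0.3 4.9 3.8
  endloop
 endfacet
 facet normal -0.944 -0.255 -0.208
  outer loop
   vertex 1.0 1.0 5.4
   vertex 0.3 4.9 3.8
   vertex 1.3 3.8 0.6
  endloop
 endfacet
 facet normal -0.985 -0.133 0.107
  outer loop
   vertex 1.0 1.0 5.4
   vertex 1.1 0.5 5.7
   vertex 0.3 4.9 3.8
  endloop
 endfacet
 facet normal -0.909 -0.332 -0.251
  outer loop
   vertex 1.0 1.0 5.4
   vertex 1.3 3.8 0.6
   vertex 1.1 0.5 5.7
  endloop
 endfacet
 facet normal 0.824 -0.385 0.417
  outer loop
   vertex 3.6 3.5 5.1
   vertex 5.2 2.7 1.2
   vertex 5.2 5.3 3.6
  endloop
 endfacet
 facet normal 0.739 -0.533 0.412
  outer loop
   vertex 3.6 3.5 5.1
   vertex 1.1 0.5 5.7
   vertex 5.2 2.7 1.2
  endloop
 endfacet
 facet normal 0.339 0.406 0.849
  outer loop
   vertex 3.6 3.5 5.1
   vertex 5.2 5.3 3.6
   vertex 2.4 4.5 5.1
  endloop
 endfacet
 facet normal 0.097 0.117 0.988
  outer loop
   vertex 3.6 3.5 5.1
   vertex 2.4 4.5 5.1
   vertex 1.1 0.5 5.7
  endloop
 endfacet
 facet normal -0.558 0.241 0.794
  outer loop
   vertex 1.0 2.9 4.9
   vertex 0.3 4.9 3.8
   vertex 1.1 0.5 5.7
  endloop
 endfacet
 facet normal -0.461 0.299 0.836
  outer loop
   vertex 1.0 2.9 4.9
   vertex 2.4 4.5 5.1
   vertex 0.3 4.9 3.8
  endloop
 endfacet
 facet normal -0.431 0.269 0.861
  outer loop
   vertex 1.0 2.9 4.9
   vertex 1.1 0.5 5.7
   vertex 2.4 4.5 5.1
  endloop
 endfacet
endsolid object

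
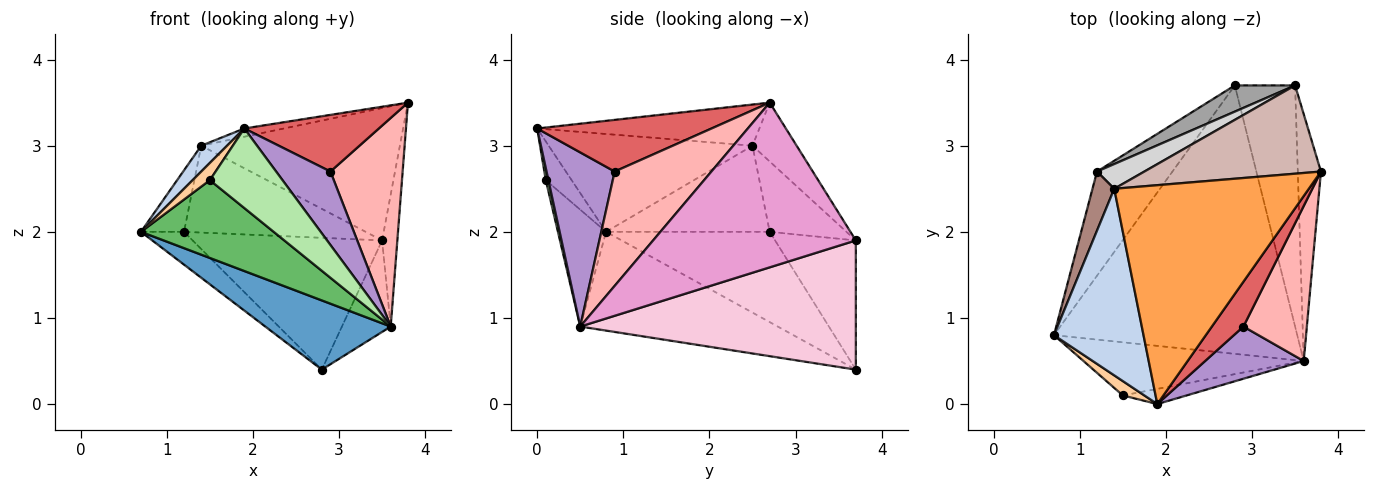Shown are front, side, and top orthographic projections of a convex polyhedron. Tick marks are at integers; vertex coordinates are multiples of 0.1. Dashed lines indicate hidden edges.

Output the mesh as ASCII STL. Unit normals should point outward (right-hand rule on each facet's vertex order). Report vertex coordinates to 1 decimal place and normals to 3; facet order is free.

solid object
 facet normal -0.366 -0.232 -0.901
  outer loop
   vertex 3.6 0.5 0.9
   vertex 0.7 0.8 2.0
   vertex 2.8 3.7 0.4
  endloop
 endfacet
 facet normal -0.734 -0.093 0.672
  outer loop
   vertex 1.4 2.5 3.0
   vertex 0.7 0.8 2.0
   vertex 1.9 0.0 3.2
  endloop
 endfacet
 facet normal -0.207 0.037 0.978
  outer loop
   vertex 1.4 2.5 3.0
   vertex 1.9 0.0 3.2
   vertex 3.8 2.7 3.5
  endloop
 endfacet
 facet normal -0.755 -0.504 0.420
  outer loop
   vertex 1.5 0.1 2.6
   vertex 1.9 0.0 3.2
   vertex 0.7 0.8 2.0
  endloop
 endfacet
 facet normal -0.287 -0.791 -0.540
  outer loop
   vertex 1.5 0.1 2.6
   vertex 0.7 0.8 2.0
   vertex 3.6 0.5 0.9
  endloop
 endfacet
 facet normal 0.035 -0.982 -0.187
  outer loop
   vertex 1.5 0.1 2.6
   vertex 3.6 0.5 0.9
   vertex 1.9 0.0 3.2
  endloop
 endfacet
 facet normal 0.713 -0.550 0.436
  outer loop
   vertex 2.9 0.9 2.7
   vertex 3.8 2.7 3.5
   vertex 1.9 0.0 3.2
  endloop
 endfacet
 facet normal 0.732 -0.547 0.406
  outer loop
   vertex 2.9 0.9 2.7
   vertex 3.6 0.5 0.9
   vertex 3.8 2.7 3.5
  endloop
 endfacet
 facet normal 0.715 -0.570 0.405
  outer loop
   vertex 2.9 0.9 2.7
   vertex 1.9 0.0 3.2
   vertex 3.6 0.5 0.9
  endloop
 endfacet
 facet normal -0.752 0.198 -0.628
  outer loop
   vertex 1.2 2.7 2.0
   vertex 2.8 3.7 0.4
   vertex 0.7 0.8 2.0
  endloop
 endfacet
 facet normal -0.939 0.247 0.237
  outer loop
   vertex 1.2 2.7 2.0
   vertex 0.7 0.8 2.0
   vertex 1.4 2.5 3.0
  endloop
 endfacet
 facet normal -0.182 0.818 0.545
  outer loop
   vertex 3.5 3.7 1.9
   vertex 1.4 2.5 3.0
   vertex 3.8 2.7 3.5
  endloop
 endfacet
 facet normal 0.988 0.074 -0.139
  outer loop
   vertex 3.5 3.7 1.9
   vertex 3.8 2.7 3.5
   vertex 3.6 0.5 0.9
  endloop
 endfacet
 facet normal 0.895 0.158 -0.418
  outer loop
   vertex 3.5 3.7 1.9
   vertex 3.6 0.5 0.9
   vertex 2.8 3.7 0.4
  endloop
 endfacet
 facet normal -0.386 0.905 0.180
  outer loop
   vertex 3.5 3.7 1.9
   vertex 2.8 3.7 0.4
   vertex 1.2 2.7 2.0
  endloop
 endfacet
 facet normal -0.376 0.891 0.254
  outer loop
   vertex 3.5 3.7 1.9
   vertex 1.2 2.7 2.0
   vertex 1.4 2.5 3.0
  endloop
 endfacet
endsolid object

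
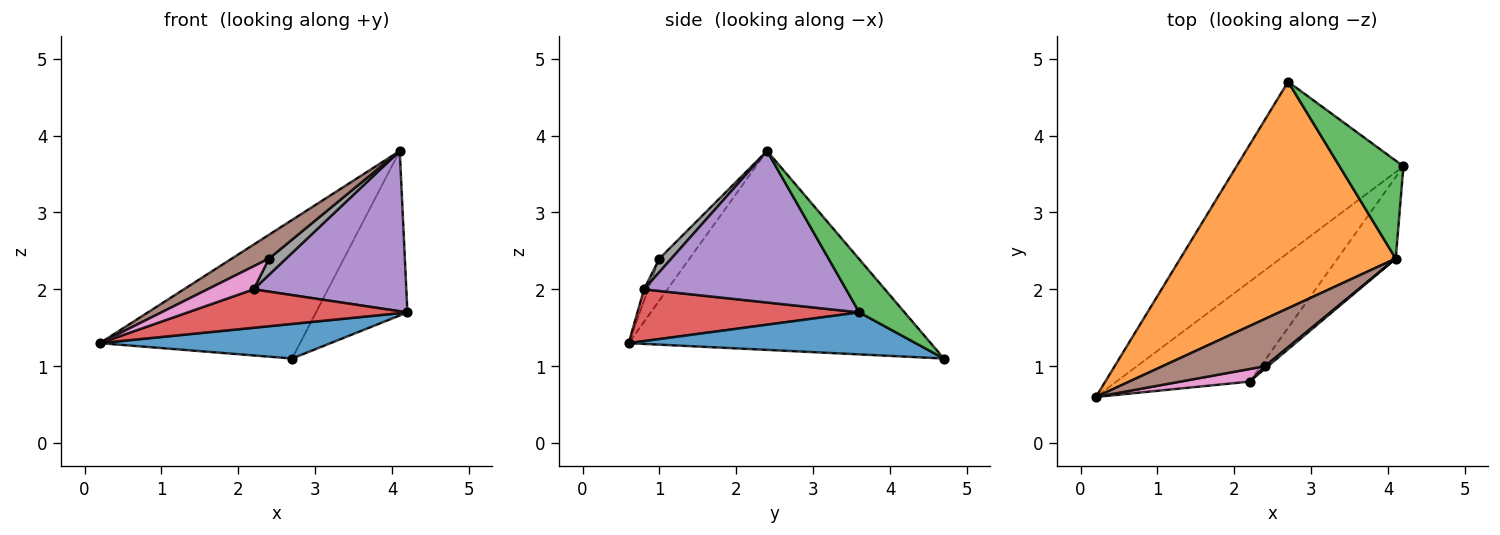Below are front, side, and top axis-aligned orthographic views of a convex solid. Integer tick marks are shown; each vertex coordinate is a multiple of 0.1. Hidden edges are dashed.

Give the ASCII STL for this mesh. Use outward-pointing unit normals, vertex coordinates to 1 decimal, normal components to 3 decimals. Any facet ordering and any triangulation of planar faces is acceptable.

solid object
 facet normal 0.240 -0.192 -0.952
  outer loop
   vertex 2.7 4.7 1.1
   vertex 4.2 3.6 1.7
   vertex 0.2 0.6 1.3
  endloop
 endfacet
 facet normal -0.619 0.410 0.670
  outer loop
   vertex 4.1 2.4 3.8
   vertex 2.7 4.7 1.1
   vertex 0.2 0.6 1.3
  endloop
 endfacet
 facet normal 0.392 0.791 0.470
  outer loop
   vertex 4.1 2.4 3.8
   vertex 4.2 3.6 1.7
   vertex 2.7 4.7 1.1
  endloop
 endfacet
 facet normal 0.341 -0.337 -0.877
  outer loop
   vertex 2.2 0.8 2.0
   vertex 0.2 0.6 1.3
   vertex 4.2 3.6 1.7
  endloop
 endfacet
 facet normal 0.763 -0.576 -0.293
  outer loop
   vertex 2.2 0.8 2.0
   vertex 4.2 3.6 1.7
   vertex 4.1 2.4 3.8
  endloop
 endfacet
 facet normal -0.343 -0.423 0.839
  outer loop
   vertex 2.4 1.0 2.4
   vertex 4.1 2.4 3.8
   vertex 0.2 0.6 1.3
  endloop
 endfacet
 facet normal -0.080 -0.875 0.477
  outer loop
   vertex 2.4 1.0 2.4
   vertex 0.2 0.6 1.3
   vertex 2.2 0.8 2.0
  endloop
 endfacet
 facet normal 0.569 -0.813 0.122
  outer loop
   vertex 2.4 1.0 2.4
   vertex 2.2 0.8 2.0
   vertex 4.1 2.4 3.8
  endloop
 endfacet
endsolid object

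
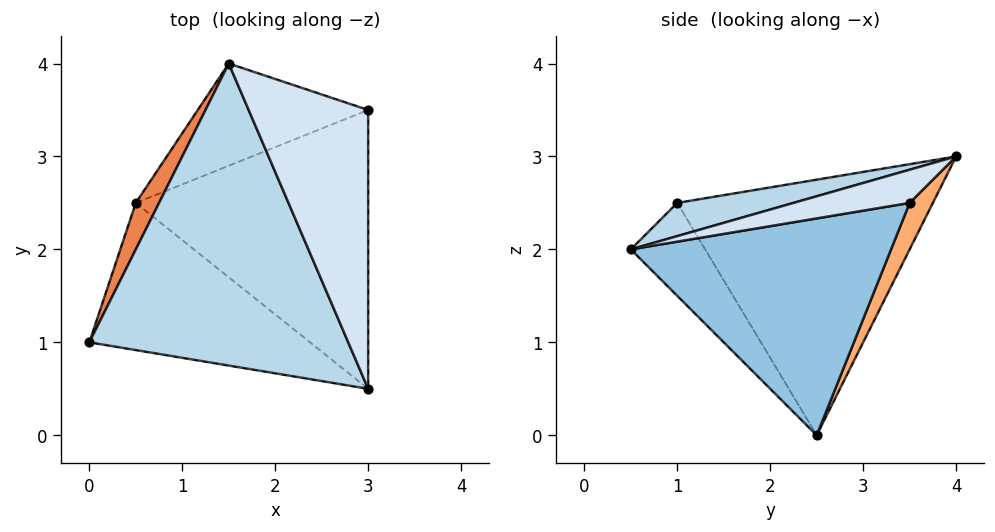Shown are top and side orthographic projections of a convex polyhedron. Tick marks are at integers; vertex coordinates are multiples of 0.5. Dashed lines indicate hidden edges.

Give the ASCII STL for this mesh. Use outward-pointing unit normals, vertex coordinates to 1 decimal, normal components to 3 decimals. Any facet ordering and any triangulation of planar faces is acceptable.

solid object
 facet normal -0.225 -0.815 -0.534
  outer loop
   vertex 0.5 2.5 0.0
   vertex 3.0 0.5 2.0
   vertex 0.0 1.0 2.5
  endloop
 endfacet
 facet normal 0.677 0.121 -0.726
  outer loop
   vertex 0.5 2.5 0.0
   vertex 3.0 3.5 2.5
   vertex 3.0 0.5 2.0
  endloop
 endfacet
 facet normal 0.124 -0.223 0.967
  outer loop
   vertex 1.5 4.0 3.0
   vertex 0.0 1.0 2.5
   vertex 3.0 0.5 2.0
  endloop
 endfacet
 facet normal 0.264 -0.159 0.951
  outer loop
   vertex 1.5 4.0 3.0
   vertex 3.0 0.5 2.0
   vertex 3.0 3.5 2.5
  endloop
 endfacet
 facet normal -0.897 0.435 0.082
  outer loop
   vertex 1.5 4.0 3.0
   vertex 0.5 2.5 0.0
   vertex 0.0 1.0 2.5
  endloop
 endfacet
 facet normal 0.130 0.869 -0.478
  outer loop
   vertex 1.5 4.0 3.0
   vertex 3.0 3.5 2.5
   vertex 0.5 2.5 0.0
  endloop
 endfacet
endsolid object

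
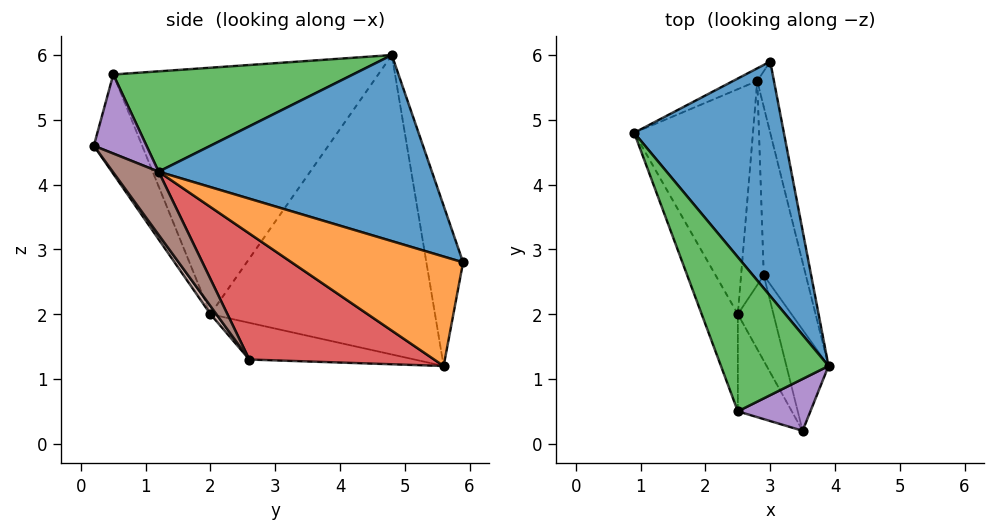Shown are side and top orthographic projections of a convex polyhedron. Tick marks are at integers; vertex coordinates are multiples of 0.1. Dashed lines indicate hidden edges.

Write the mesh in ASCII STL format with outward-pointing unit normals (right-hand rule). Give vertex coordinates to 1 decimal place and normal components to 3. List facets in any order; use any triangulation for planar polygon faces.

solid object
 facet normal 0.739 0.318 0.594
  outer loop
   vertex 3.0 5.9 2.8
   vertex 0.9 4.8 6.0
   vertex 3.9 1.2 4.2
  endloop
 endfacet
 facet normal -0.560 0.824 -0.084
  outer loop
   vertex 2.8 5.6 1.2
   vertex 0.9 4.8 6.0
   vertex 3.0 5.9 2.8
  endloop
 endfacet
 facet normal 0.978 0.143 -0.149
  outer loop
   vertex 2.8 5.6 1.2
   vertex 3.0 5.9 2.8
   vertex 3.9 1.2 4.2
  endloop
 endfacet
 facet normal -0.930 -0.004 -0.369
  outer loop
   vertex 2.5 2.0 2.0
   vertex 0.9 4.8 6.0
   vertex 2.8 5.6 1.2
  endloop
 endfacet
 facet normal 0.668 0.199 0.717
  outer loop
   vertex 2.5 0.5 5.7
   vertex 3.9 1.2 4.2
   vertex 0.9 4.8 6.0
  endloop
 endfacet
 facet normal -0.932 -0.337 -0.137
  outer loop
   vertex 2.5 0.5 5.7
   vertex 0.9 4.8 6.0
   vertex 2.5 2.0 2.0
  endloop
 endfacet
 facet normal 0.948 0.021 -0.317
  outer loop
   vertex 2.9 2.6 1.3
   vertex 2.8 5.6 1.2
   vertex 3.9 1.2 4.2
  endloop
 endfacet
 facet normal -0.850 -0.046 -0.525
  outer loop
   vertex 2.9 2.6 1.3
   vertex 2.5 2.0 2.0
   vertex 2.8 5.6 1.2
  endloop
 endfacet
 facet normal 0.736 -0.024 0.676
  outer loop
   vertex 3.5 0.2 4.6
   vertex 3.9 1.2 4.2
   vertex 2.5 0.5 5.7
  endloop
 endfacet
 facet normal -0.569 -0.762 -0.309
  outer loop
   vertex 3.5 0.2 4.6
   vertex 2.5 0.5 5.7
   vertex 2.5 2.0 2.0
  endloop
 endfacet
 facet normal 0.728 -0.485 -0.485
  outer loop
   vertex 3.5 0.2 4.6
   vertex 2.9 2.6 1.3
   vertex 3.9 1.2 4.2
  endloop
 endfacet
 facet normal 0.136 -0.789 -0.599
  outer loop
   vertex 3.5 0.2 4.6
   vertex 2.5 2.0 2.0
   vertex 2.9 2.6 1.3
  endloop
 endfacet
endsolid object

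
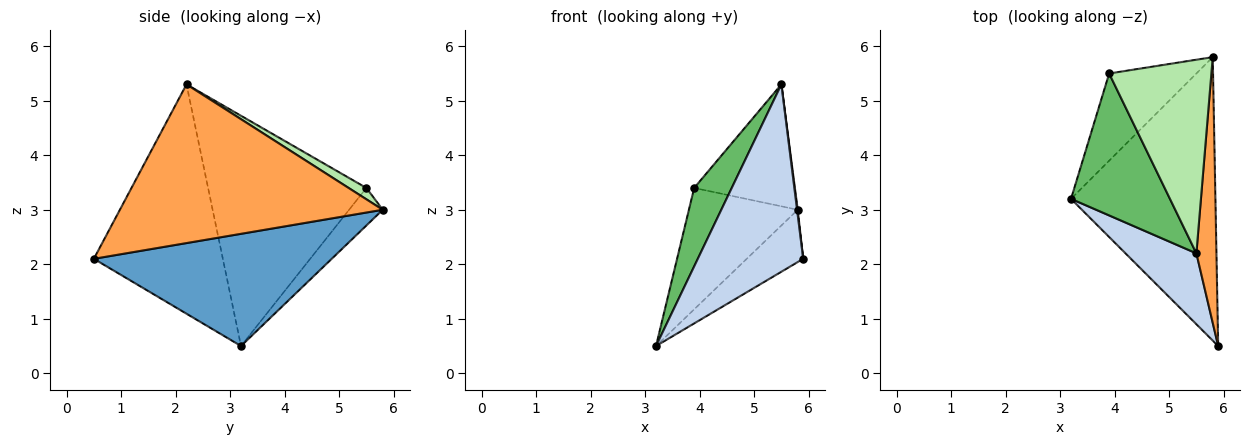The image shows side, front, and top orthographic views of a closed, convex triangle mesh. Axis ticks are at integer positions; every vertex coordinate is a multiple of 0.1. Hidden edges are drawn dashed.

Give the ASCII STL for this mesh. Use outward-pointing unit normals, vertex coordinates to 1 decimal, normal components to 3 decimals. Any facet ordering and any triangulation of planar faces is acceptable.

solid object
 facet normal 0.607 0.144 -0.781
  outer loop
   vertex 5.8 5.8 3.0
   vertex 5.9 0.5 2.1
   vertex 3.2 3.2 0.5
  endloop
 endfacet
 facet normal -0.753 -0.615 0.233
  outer loop
   vertex 5.5 2.2 5.3
   vertex 3.2 3.2 0.5
   vertex 5.9 0.5 2.1
  endloop
 endfacet
 facet normal 0.992 -0.003 0.125
  outer loop
   vertex 5.5 2.2 5.3
   vertex 5.9 0.5 2.1
   vertex 5.8 5.8 3.0
  endloop
 endfacet
 facet normal -0.244 0.788 -0.566
  outer loop
   vertex 3.9 5.5 3.4
   vertex 5.8 5.8 3.0
   vertex 3.2 3.2 0.5
  endloop
 endfacet
 facet normal -0.898 -0.213 0.386
  outer loop
   vertex 3.9 5.5 3.4
   vertex 3.2 3.2 0.5
   vertex 5.5 2.2 5.3
  endloop
 endfacet
 facet normal 0.094 0.530 0.843
  outer loop
   vertex 3.9 5.5 3.4
   vertex 5.5 2.2 5.3
   vertex 5.8 5.8 3.0
  endloop
 endfacet
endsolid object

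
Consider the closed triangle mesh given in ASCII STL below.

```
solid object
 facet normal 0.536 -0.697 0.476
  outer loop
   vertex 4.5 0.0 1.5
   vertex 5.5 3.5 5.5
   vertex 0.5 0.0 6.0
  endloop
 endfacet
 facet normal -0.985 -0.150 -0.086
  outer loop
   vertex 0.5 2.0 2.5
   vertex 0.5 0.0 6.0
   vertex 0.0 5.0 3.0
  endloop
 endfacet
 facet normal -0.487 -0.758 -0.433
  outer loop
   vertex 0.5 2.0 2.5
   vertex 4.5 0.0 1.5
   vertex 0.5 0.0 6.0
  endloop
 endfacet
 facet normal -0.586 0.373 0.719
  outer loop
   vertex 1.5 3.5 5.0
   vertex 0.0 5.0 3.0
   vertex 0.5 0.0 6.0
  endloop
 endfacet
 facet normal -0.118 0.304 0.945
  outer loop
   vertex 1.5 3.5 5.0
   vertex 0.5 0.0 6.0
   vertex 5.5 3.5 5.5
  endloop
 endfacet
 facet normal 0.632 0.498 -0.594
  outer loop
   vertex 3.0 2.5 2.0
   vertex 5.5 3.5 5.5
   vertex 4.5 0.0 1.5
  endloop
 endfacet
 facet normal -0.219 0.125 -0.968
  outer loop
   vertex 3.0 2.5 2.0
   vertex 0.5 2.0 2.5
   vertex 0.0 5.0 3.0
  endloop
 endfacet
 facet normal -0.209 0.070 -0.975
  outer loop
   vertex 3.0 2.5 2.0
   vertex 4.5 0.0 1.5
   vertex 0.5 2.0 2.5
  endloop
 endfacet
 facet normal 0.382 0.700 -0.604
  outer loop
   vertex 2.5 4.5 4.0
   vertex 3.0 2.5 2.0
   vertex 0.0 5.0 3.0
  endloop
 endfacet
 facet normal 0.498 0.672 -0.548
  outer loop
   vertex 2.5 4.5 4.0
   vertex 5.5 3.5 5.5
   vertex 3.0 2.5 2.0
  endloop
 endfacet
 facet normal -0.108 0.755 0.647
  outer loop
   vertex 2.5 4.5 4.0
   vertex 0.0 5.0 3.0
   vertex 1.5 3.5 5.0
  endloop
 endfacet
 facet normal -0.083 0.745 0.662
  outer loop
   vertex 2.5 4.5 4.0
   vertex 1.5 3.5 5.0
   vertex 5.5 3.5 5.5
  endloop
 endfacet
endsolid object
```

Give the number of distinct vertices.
8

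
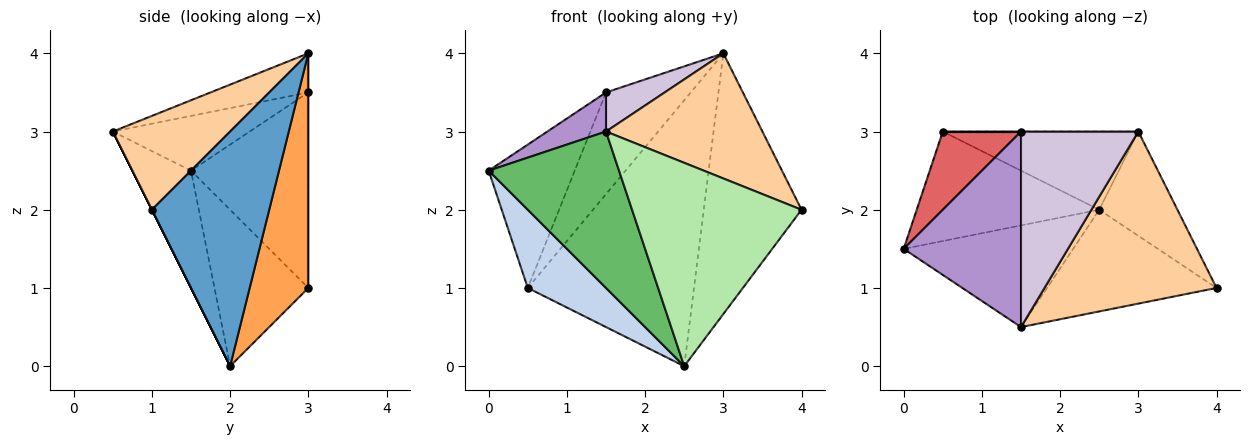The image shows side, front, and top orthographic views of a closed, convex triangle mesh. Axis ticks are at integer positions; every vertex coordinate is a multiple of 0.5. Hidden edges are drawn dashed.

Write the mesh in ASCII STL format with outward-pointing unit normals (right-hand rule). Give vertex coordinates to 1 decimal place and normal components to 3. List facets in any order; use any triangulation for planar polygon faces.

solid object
 facet normal 0.744 0.620 -0.248
  outer loop
   vertex 2.5 2.0 0.0
   vertex 3.0 3.0 4.0
   vertex 4.0 1.0 2.0
  endloop
 endfacet
 facet normal -0.572 -0.477 -0.667
  outer loop
   vertex 0.5 3.0 1.0
   vertex 2.5 2.0 0.0
   vertex 0.0 1.5 2.5
  endloop
 endfacet
 facet normal 0.321 0.909 -0.267
  outer loop
   vertex 0.5 3.0 1.0
   vertex 3.0 3.0 4.0
   vertex 2.5 2.0 0.0
  endloop
 endfacet
 facet normal 0.404 -0.538 0.740
  outer loop
   vertex 1.5 0.5 3.0
   vertex 4.0 1.0 2.0
   vertex 3.0 3.0 4.0
  endloop
 endfacet
 facet normal -0.353 -0.784 -0.510
  outer loop
   vertex 1.5 0.5 3.0
   vertex 0.0 1.5 2.5
   vertex 2.5 2.0 0.0
  endloop
 endfacet
 facet normal 0.000 -0.894 -0.447
  outer loop
   vertex 1.5 0.5 3.0
   vertex 2.5 2.0 0.0
   vertex 4.0 1.0 2.0
  endloop
 endfacet
 facet normal -0.767 0.563 0.307
  outer loop
   vertex 1.5 3.0 3.5
   vertex 0.5 3.0 1.0
   vertex 0.0 1.5 2.5
  endloop
 endfacet
 facet normal 0.000 1.000 0.000
  outer loop
   vertex 1.5 3.0 3.5
   vertex 3.0 3.0 4.0
   vertex 0.5 3.0 1.0
  endloop
 endfacet
 facet normal -0.416 -0.178 0.892
  outer loop
   vertex 1.5 3.0 3.5
   vertex 0.0 1.5 2.5
   vertex 1.5 0.5 3.0
  endloop
 endfacet
 facet normal -0.311 -0.186 0.932
  outer loop
   vertex 1.5 3.0 3.5
   vertex 1.5 0.5 3.0
   vertex 3.0 3.0 4.0
  endloop
 endfacet
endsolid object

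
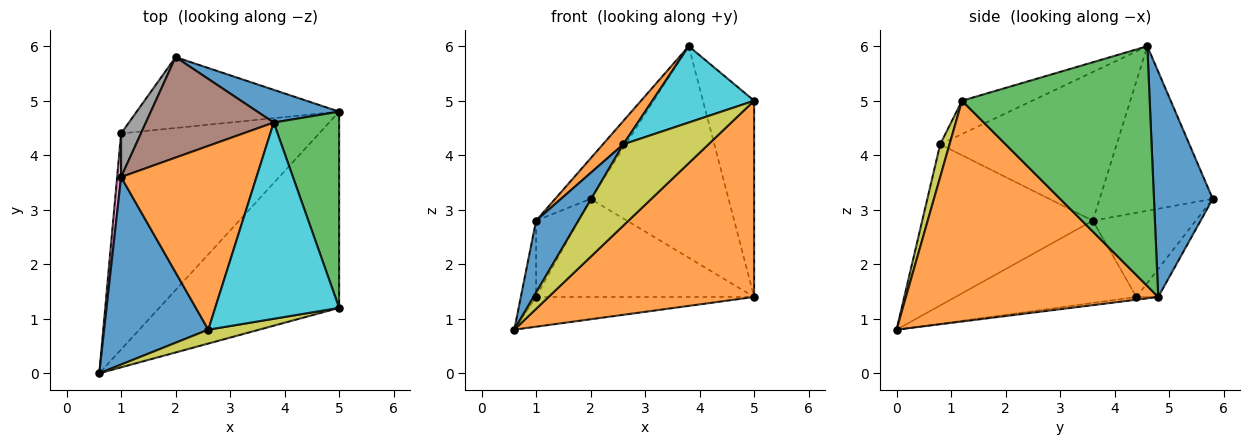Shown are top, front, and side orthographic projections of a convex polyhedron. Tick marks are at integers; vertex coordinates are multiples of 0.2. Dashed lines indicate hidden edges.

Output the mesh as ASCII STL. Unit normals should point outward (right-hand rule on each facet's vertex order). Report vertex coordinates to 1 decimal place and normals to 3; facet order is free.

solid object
 facet normal 0.388 0.911 0.141
  outer loop
   vertex 3.8 4.6 6.0
   vertex 5.0 4.8 1.4
   vertex 2.0 5.8 3.2
  endloop
 endfacet
 facet normal 0.655 -0.534 -0.534
  outer loop
   vertex 5.0 1.2 5.0
   vertex 0.6 0.0 0.8
   vertex 5.0 4.8 1.4
  endloop
 endfacet
 facet normal 0.933 0.254 0.254
  outer loop
   vertex 5.0 1.2 5.0
   vertex 5.0 4.8 1.4
   vertex 3.8 4.6 6.0
  endloop
 endfacet
 facet normal -0.014 0.136 -0.991
  outer loop
   vertex 1.0 4.4 1.4
   vertex 5.0 4.8 1.4
   vertex 0.6 0.0 0.8
  endloop
 endfacet
 facet normal -0.081 0.808 -0.584
  outer loop
   vertex 1.0 4.4 1.4
   vertex 2.0 5.8 3.2
   vertex 5.0 4.8 1.4
  endloop
 endfacet
 facet normal -0.767 0.240 0.596
  outer loop
   vertex 1.0 3.6 2.8
   vertex 3.8 4.6 6.0
   vertex 2.0 5.8 3.2
  endloop
 endfacet
 facet normal -0.995 0.084 0.048
  outer loop
   vertex 1.0 3.6 2.8
   vertex 1.0 4.4 1.4
   vertex 0.6 0.0 0.8
  endloop
 endfacet
 facet normal -0.904 0.372 0.213
  outer loop
   vertex 1.0 3.6 2.8
   vertex 2.0 5.8 3.2
   vertex 1.0 4.4 1.4
  endloop
 endfacet
 facet normal 0.108 -0.980 0.167
  outer loop
   vertex 2.6 0.8 4.2
   vertex 0.6 0.0 0.8
   vertex 5.0 1.2 5.0
  endloop
 endfacet
 facet normal -0.243 -0.352 0.904
  outer loop
   vertex 2.6 0.8 4.2
   vertex 5.0 1.2 5.0
   vertex 3.8 4.6 6.0
  endloop
 endfacet
 facet normal -0.822 -0.204 0.532
  outer loop
   vertex 2.6 0.8 4.2
   vertex 1.0 3.6 2.8
   vertex 0.6 0.0 0.8
  endloop
 endfacet
 facet normal -0.736 -0.085 0.671
  outer loop
   vertex 2.6 0.8 4.2
   vertex 3.8 4.6 6.0
   vertex 1.0 3.6 2.8
  endloop
 endfacet
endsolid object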